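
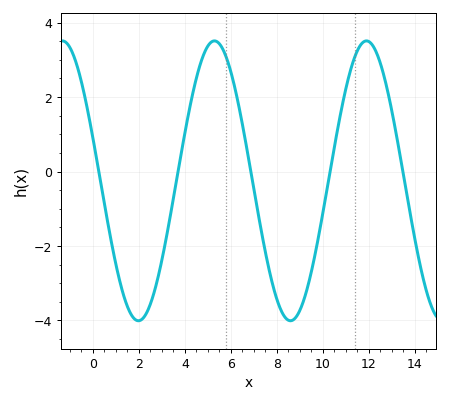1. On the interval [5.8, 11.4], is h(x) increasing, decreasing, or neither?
neither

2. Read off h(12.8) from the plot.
2.2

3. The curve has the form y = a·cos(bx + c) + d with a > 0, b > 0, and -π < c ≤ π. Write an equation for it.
y = 3.76cos(0.95x + 1.3) - 0.25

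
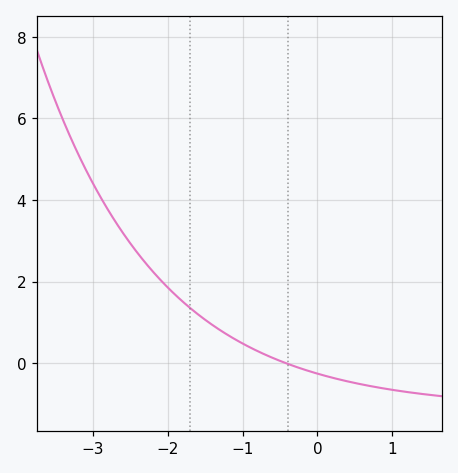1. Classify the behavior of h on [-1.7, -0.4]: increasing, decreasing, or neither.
decreasing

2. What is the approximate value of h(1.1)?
-0.6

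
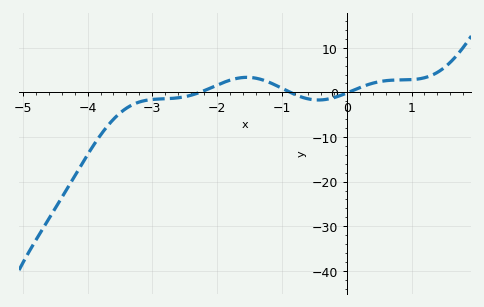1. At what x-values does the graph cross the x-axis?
-2.27, -0.873, 0.025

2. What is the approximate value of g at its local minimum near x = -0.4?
-1.71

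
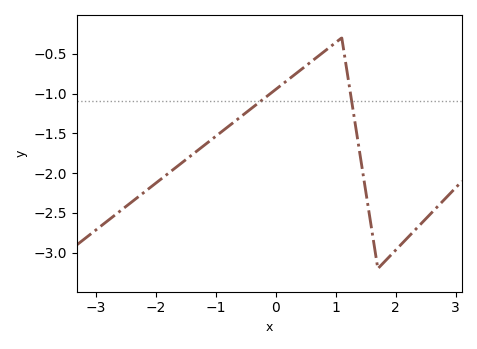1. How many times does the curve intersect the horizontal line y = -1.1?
2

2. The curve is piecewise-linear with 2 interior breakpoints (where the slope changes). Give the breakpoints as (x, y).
(1.1, -0.3); (1.7, -3.2)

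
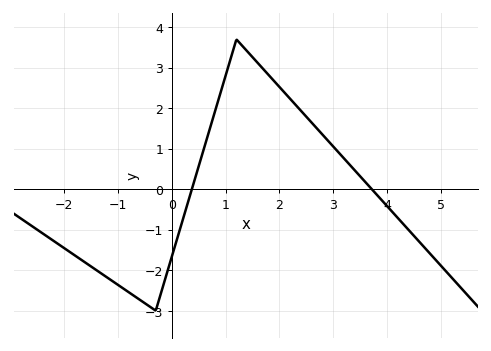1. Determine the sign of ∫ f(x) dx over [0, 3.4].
positive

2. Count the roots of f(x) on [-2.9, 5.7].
2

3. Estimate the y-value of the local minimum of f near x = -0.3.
-3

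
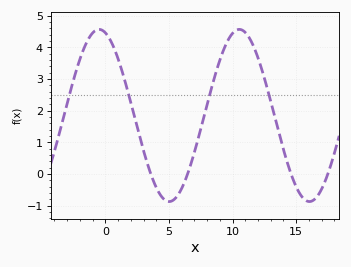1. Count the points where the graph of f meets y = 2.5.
4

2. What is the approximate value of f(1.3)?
3.3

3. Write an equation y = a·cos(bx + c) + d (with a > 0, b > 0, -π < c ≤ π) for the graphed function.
y = 2.72cos(0.57x + 0.28) + 1.85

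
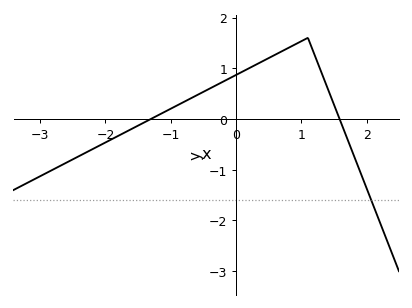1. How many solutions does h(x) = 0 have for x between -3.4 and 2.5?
2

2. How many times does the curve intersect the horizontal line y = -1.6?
1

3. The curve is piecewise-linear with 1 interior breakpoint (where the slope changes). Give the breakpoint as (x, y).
(1.1, 1.6)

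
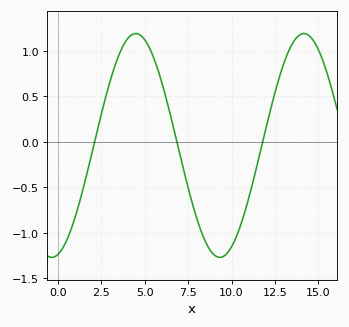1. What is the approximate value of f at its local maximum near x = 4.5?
1.19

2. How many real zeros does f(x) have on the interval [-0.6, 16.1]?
3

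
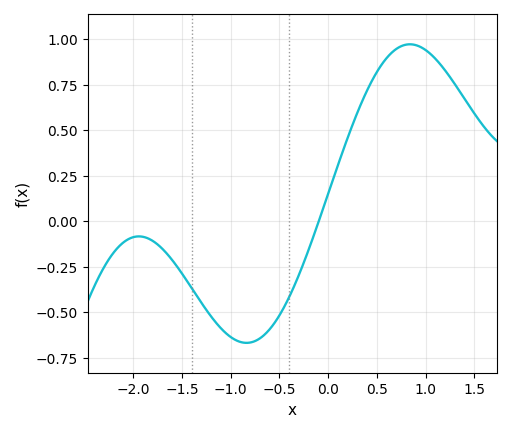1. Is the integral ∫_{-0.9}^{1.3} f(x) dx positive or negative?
positive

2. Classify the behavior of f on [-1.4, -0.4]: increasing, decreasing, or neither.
neither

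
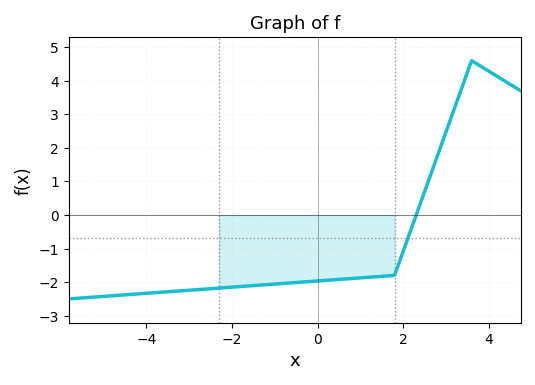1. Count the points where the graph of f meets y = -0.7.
1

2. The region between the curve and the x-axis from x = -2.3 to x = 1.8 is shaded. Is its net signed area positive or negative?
negative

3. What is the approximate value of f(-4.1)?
-2.34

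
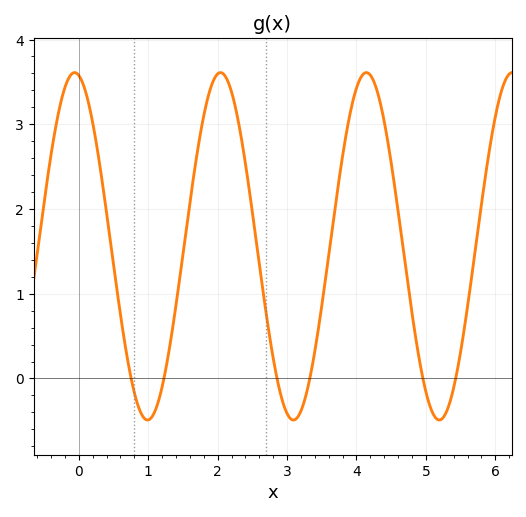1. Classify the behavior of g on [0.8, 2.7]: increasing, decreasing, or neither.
neither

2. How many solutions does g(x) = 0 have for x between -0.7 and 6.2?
6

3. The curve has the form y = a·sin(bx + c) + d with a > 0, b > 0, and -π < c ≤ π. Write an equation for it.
y = 2.05sin(2.99x + 1.75) + 1.56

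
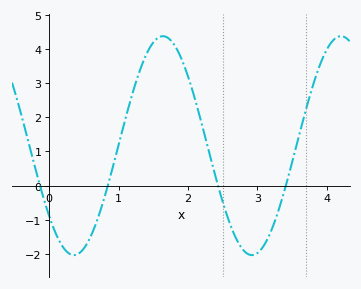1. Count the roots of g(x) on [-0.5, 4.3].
4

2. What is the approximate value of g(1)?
1.2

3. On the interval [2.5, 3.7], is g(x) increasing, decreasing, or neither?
neither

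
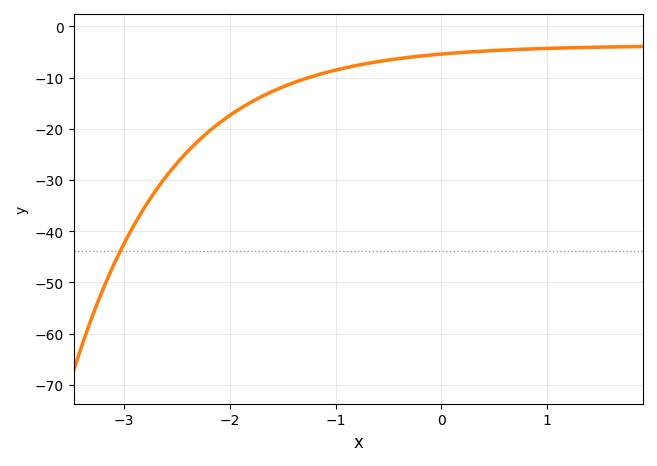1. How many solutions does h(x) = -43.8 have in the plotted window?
1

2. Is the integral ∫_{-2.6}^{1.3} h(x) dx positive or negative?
negative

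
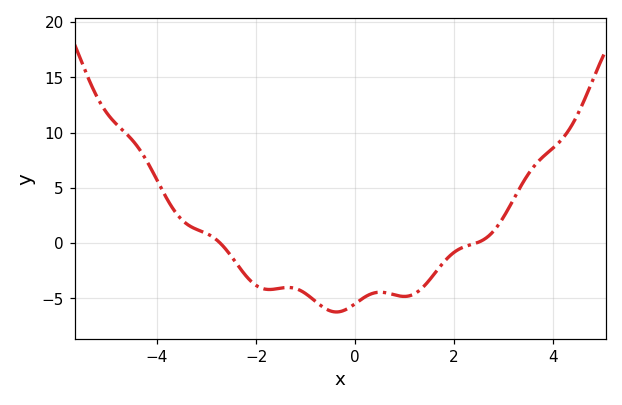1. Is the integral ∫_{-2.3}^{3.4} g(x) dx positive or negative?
negative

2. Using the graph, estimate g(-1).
-4.5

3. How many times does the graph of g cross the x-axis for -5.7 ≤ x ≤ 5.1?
2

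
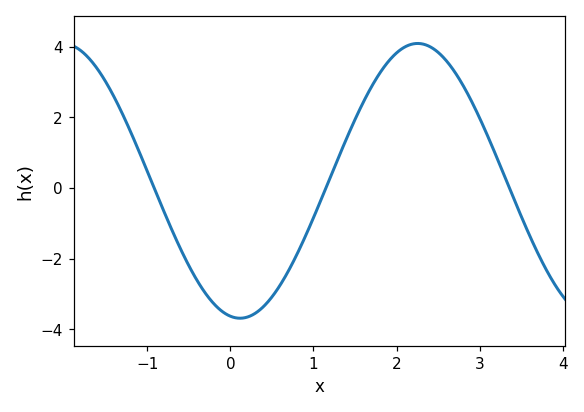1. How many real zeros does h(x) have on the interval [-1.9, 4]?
3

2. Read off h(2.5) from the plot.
3.84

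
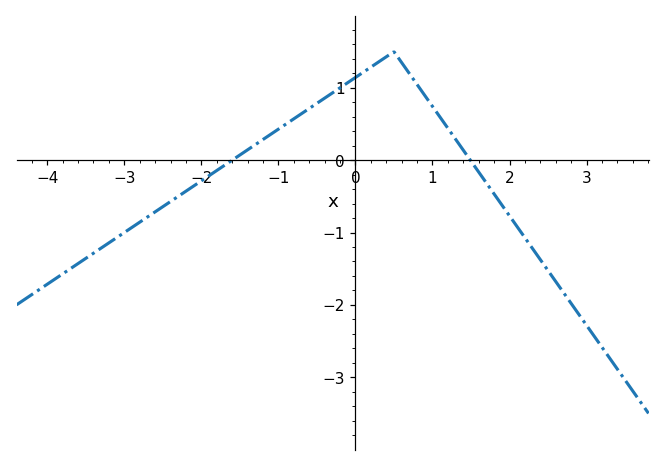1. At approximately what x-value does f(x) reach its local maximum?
0.4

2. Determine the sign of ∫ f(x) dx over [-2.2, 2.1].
positive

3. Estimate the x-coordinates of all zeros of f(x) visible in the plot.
-1.6, 1.4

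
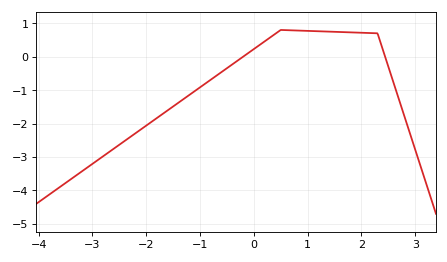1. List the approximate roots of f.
-0.2, 2.4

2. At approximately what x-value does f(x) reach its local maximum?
0.5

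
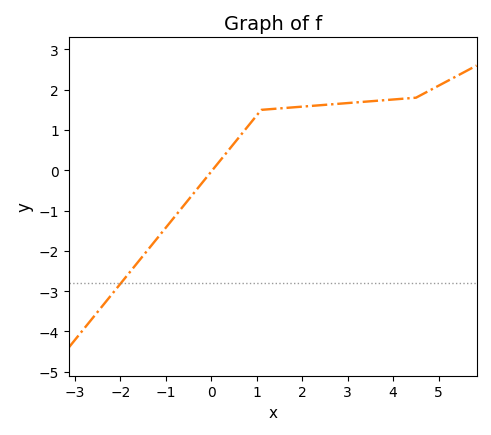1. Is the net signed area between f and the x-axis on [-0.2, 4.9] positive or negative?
positive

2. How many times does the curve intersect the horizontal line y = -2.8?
1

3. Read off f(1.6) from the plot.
1.5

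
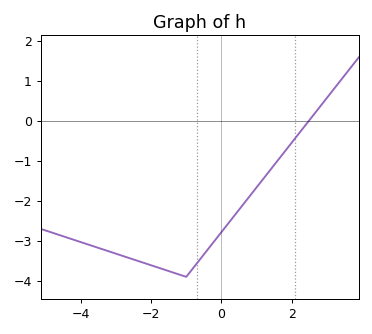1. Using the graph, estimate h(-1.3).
-3.81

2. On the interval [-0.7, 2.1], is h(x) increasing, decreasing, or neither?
increasing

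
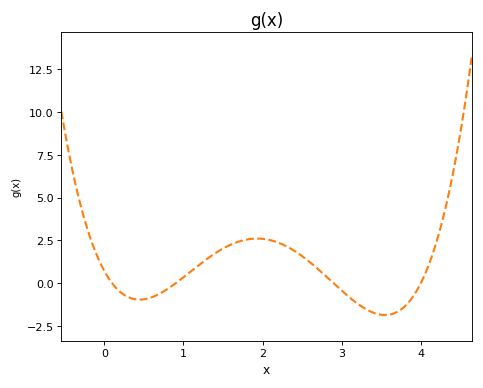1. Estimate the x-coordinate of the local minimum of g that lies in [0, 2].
0.445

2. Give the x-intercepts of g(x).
0.1, 0.9, 2.9, 4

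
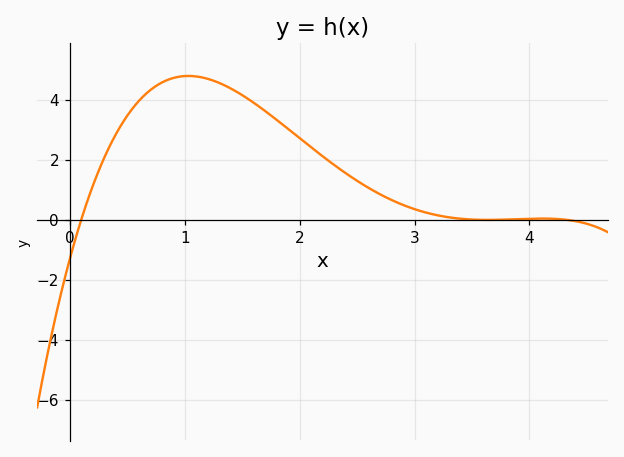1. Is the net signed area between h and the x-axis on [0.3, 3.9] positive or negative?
positive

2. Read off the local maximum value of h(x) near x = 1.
4.8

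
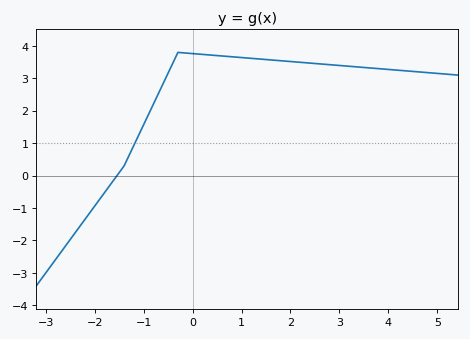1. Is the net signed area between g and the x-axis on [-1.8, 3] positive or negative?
positive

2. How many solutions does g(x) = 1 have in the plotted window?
1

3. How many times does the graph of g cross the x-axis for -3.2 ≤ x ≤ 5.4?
1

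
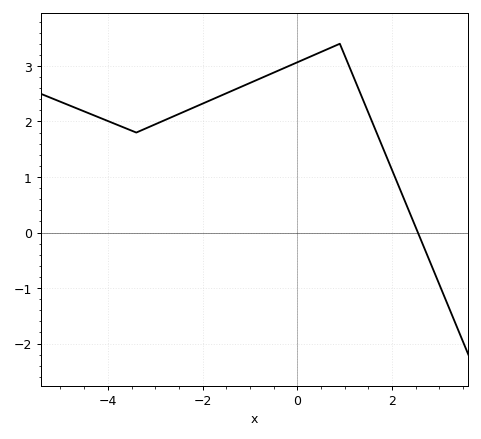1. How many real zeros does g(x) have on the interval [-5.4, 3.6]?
1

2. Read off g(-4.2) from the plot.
2.1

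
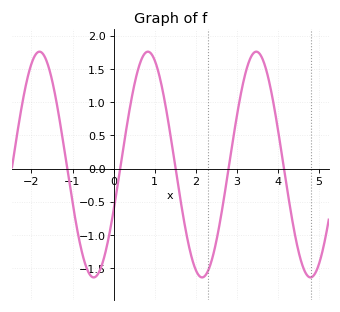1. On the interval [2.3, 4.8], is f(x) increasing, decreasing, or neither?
neither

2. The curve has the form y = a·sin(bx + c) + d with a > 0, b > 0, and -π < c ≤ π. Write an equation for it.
y = 1.7sin(2.38x - 0.42) + 0.06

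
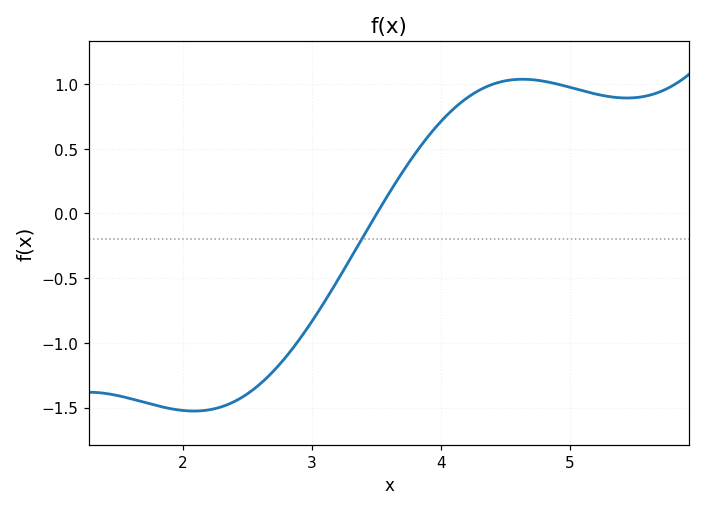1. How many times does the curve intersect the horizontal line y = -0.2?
1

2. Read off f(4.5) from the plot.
1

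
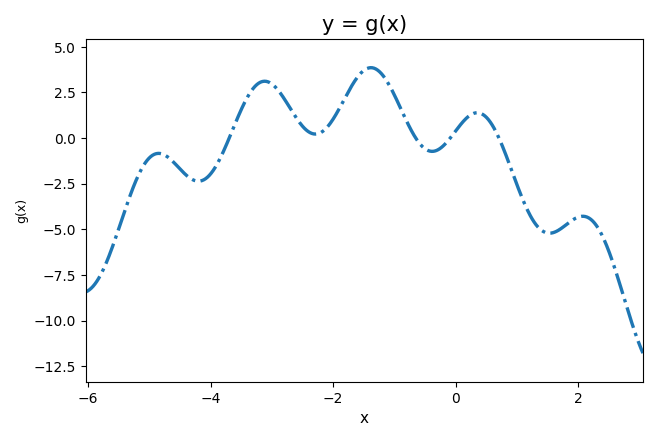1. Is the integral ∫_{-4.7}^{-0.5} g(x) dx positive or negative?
positive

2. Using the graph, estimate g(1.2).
-4.15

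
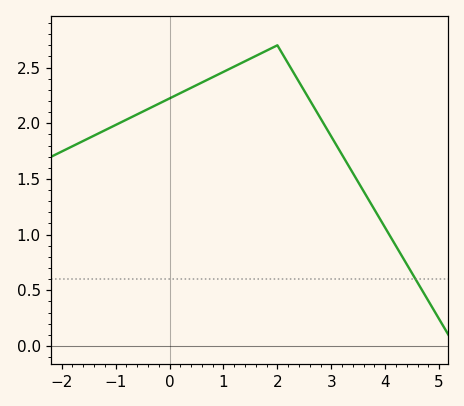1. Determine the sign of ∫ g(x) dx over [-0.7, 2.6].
positive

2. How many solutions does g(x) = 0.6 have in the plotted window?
1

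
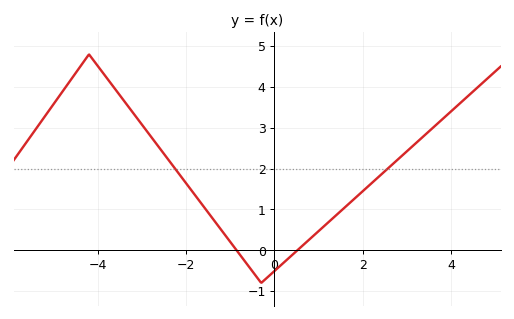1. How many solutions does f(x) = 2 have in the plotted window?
2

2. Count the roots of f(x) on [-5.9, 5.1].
2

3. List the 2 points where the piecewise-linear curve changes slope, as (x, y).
(-4.2, 4.8); (-0.3, -0.8)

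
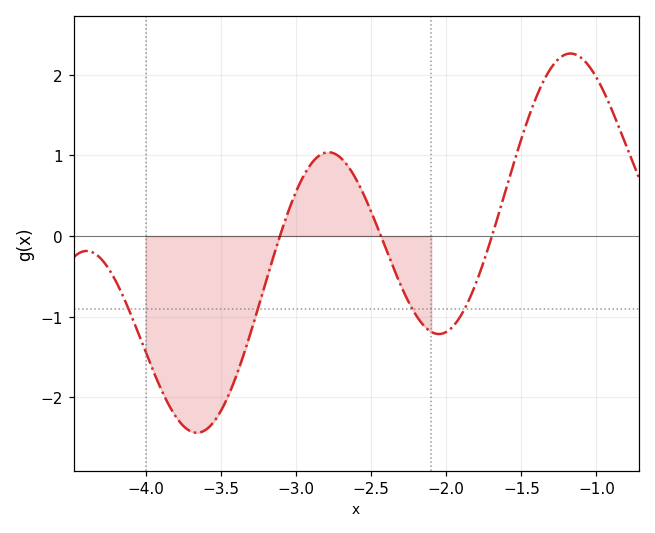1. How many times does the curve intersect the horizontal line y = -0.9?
4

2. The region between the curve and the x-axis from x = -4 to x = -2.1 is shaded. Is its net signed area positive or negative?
negative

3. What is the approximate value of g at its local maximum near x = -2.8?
1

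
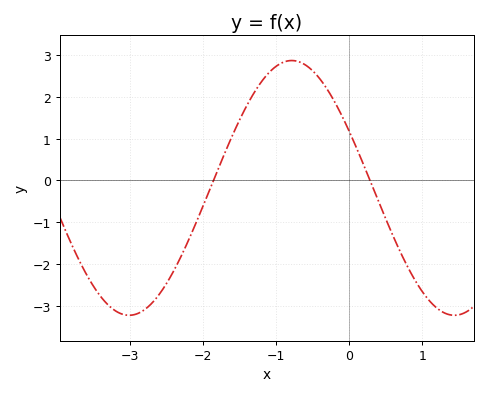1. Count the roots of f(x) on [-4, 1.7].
2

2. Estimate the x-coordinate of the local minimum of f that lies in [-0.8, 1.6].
1.4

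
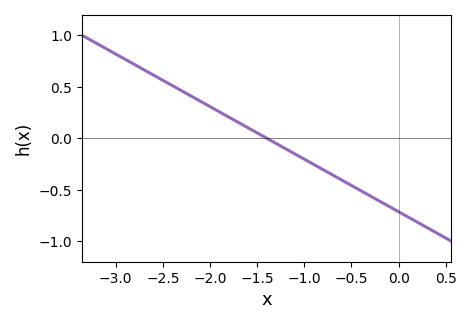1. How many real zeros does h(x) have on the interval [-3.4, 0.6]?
1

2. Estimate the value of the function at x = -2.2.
0.4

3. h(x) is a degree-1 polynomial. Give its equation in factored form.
y = -0.51(x + 1.4)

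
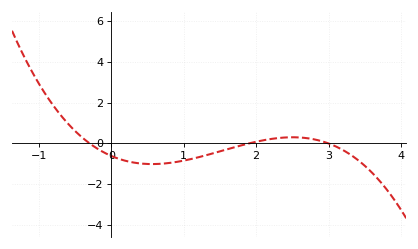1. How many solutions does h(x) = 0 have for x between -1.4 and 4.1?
3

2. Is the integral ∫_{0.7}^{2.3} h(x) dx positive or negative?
negative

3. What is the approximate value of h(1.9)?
0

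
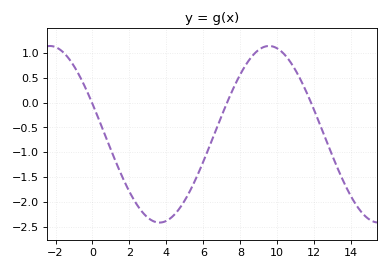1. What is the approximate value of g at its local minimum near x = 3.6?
-2.4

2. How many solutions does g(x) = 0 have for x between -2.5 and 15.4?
3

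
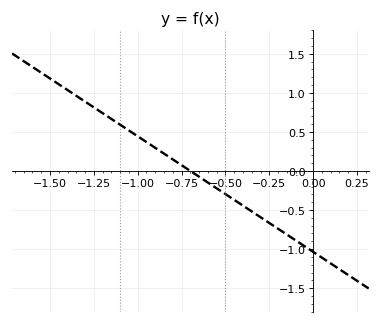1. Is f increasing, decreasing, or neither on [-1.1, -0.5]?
decreasing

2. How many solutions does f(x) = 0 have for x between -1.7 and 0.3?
1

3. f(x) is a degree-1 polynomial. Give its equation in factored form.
y = -1.48(x + 0.7)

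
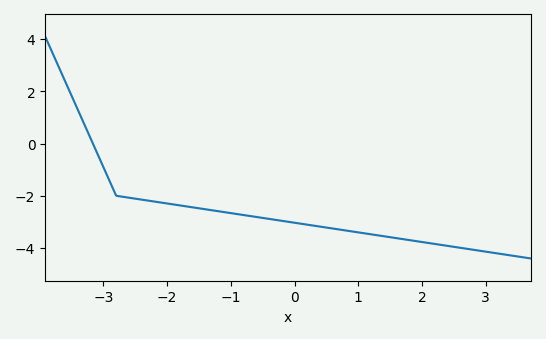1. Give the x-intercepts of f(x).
-3.2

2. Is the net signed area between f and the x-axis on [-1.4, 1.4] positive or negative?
negative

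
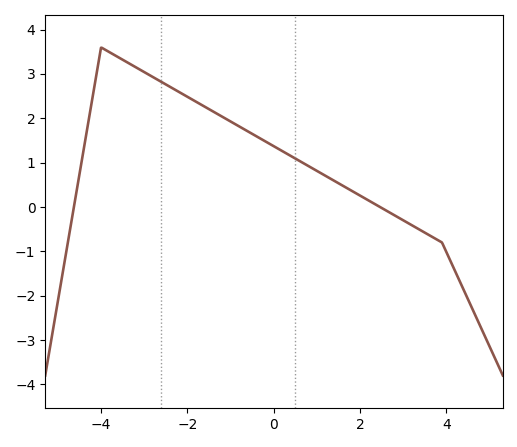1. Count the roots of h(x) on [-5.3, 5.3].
2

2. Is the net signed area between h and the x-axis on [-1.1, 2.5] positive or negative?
positive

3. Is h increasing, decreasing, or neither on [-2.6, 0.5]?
decreasing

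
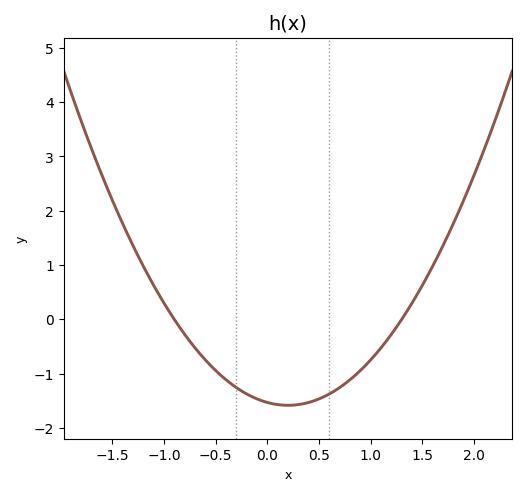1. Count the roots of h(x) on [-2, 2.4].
2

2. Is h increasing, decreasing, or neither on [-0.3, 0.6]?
neither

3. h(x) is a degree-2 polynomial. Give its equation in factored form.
y = 1.31(x + 0.9)(x - 1.3)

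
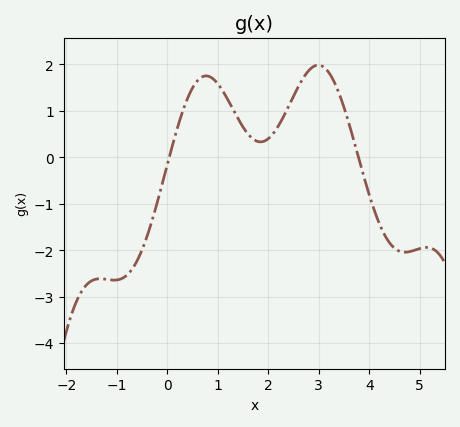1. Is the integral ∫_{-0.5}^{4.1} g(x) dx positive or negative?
positive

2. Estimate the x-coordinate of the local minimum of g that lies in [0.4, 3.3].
1.8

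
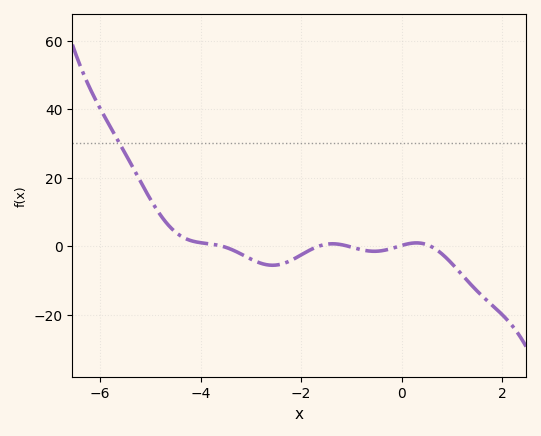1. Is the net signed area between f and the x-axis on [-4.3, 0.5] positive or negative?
negative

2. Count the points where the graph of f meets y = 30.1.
1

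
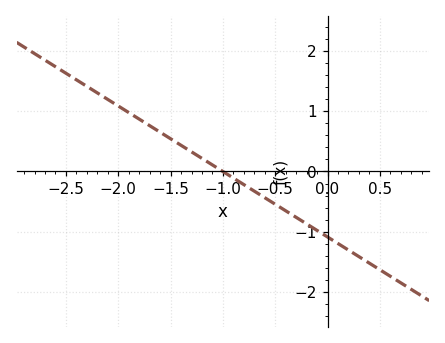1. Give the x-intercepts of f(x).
-1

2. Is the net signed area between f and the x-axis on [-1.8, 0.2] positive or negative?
negative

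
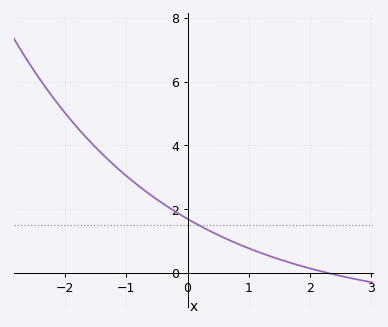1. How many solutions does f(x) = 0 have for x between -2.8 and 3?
1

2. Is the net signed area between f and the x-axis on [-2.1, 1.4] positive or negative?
positive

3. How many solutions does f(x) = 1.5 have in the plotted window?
1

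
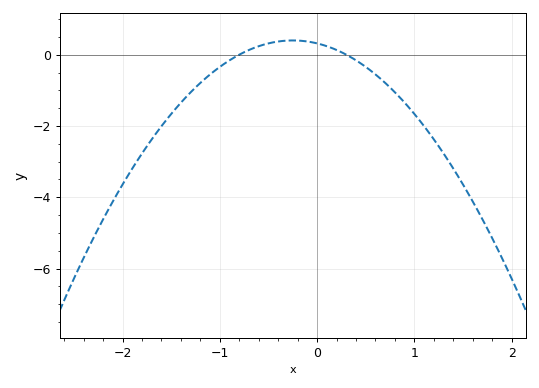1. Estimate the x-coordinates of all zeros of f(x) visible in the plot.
-0.8, 0.3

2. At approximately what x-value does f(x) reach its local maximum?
-0.2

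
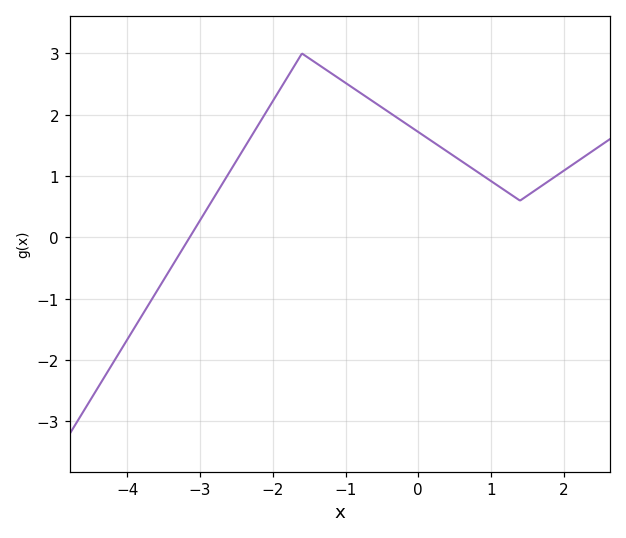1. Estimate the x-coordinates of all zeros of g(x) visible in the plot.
-3.14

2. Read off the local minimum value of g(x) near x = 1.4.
0.6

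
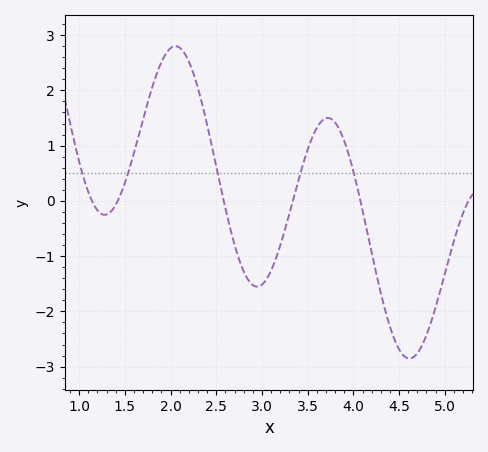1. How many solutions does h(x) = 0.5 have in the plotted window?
5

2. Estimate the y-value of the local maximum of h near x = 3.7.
1.5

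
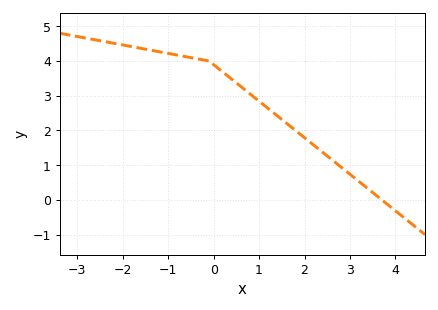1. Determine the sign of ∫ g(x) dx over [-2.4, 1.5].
positive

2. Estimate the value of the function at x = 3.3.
0.4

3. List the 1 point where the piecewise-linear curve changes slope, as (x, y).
(-0.1, 4)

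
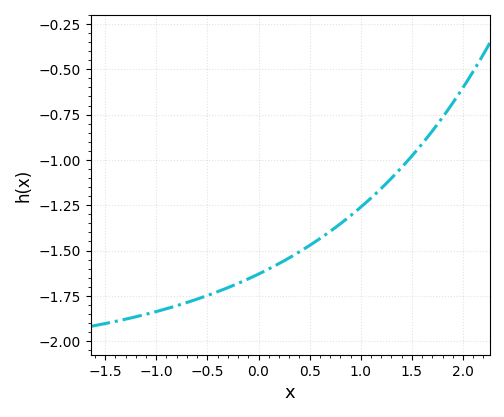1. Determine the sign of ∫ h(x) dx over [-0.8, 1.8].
negative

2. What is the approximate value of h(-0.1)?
-1.66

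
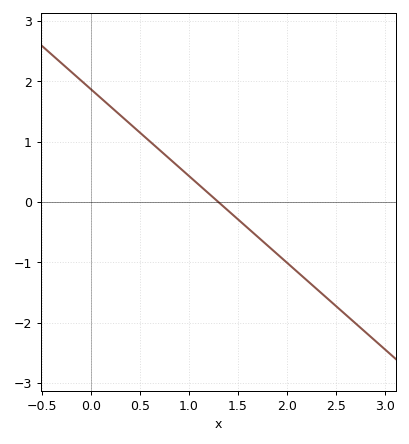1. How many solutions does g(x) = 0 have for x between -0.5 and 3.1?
1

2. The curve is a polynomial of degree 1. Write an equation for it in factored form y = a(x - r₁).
y = -1.44(x - 1.3)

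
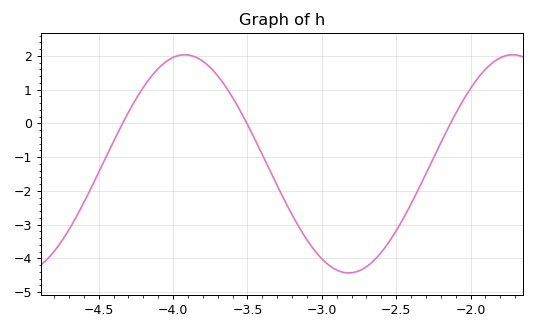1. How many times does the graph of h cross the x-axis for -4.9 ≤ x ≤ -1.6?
3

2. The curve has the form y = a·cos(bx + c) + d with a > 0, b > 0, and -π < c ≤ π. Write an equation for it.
y = 3.23cos(2.85x - 1.39) - 1.2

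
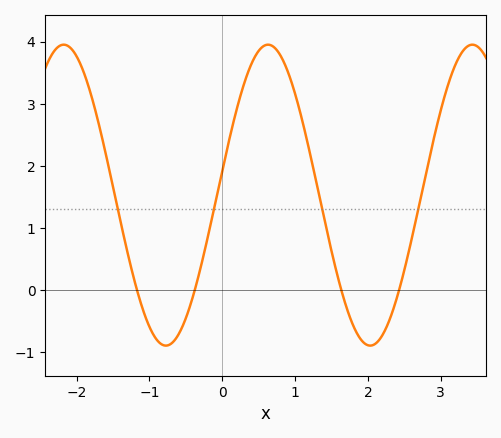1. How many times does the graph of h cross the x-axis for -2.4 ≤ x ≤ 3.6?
4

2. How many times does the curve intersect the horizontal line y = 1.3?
4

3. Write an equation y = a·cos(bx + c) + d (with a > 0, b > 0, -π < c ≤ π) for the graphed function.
y = 2.42cos(2.24x - 1.41) + 1.53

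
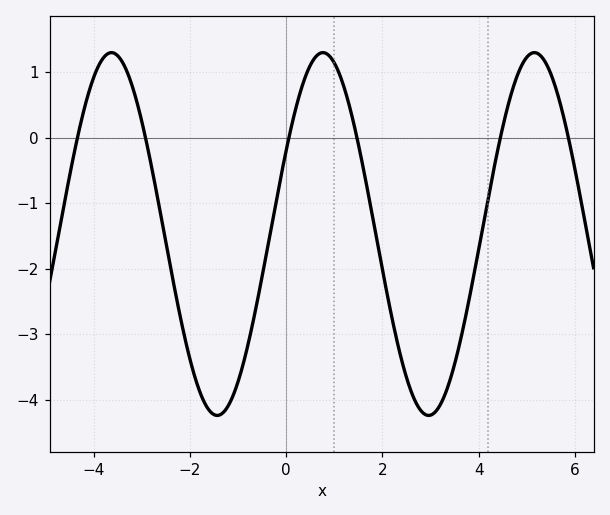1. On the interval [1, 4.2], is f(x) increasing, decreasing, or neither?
neither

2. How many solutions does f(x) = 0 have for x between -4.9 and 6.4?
6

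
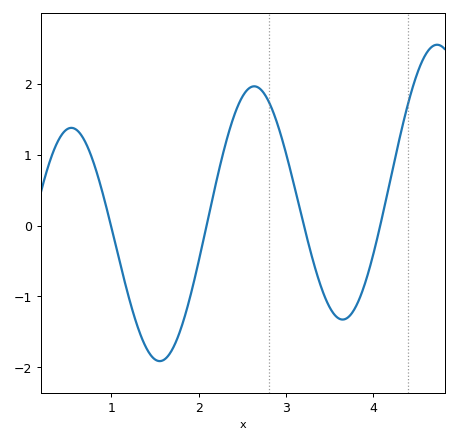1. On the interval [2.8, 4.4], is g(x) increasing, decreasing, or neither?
neither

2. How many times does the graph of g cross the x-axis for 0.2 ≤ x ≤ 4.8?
4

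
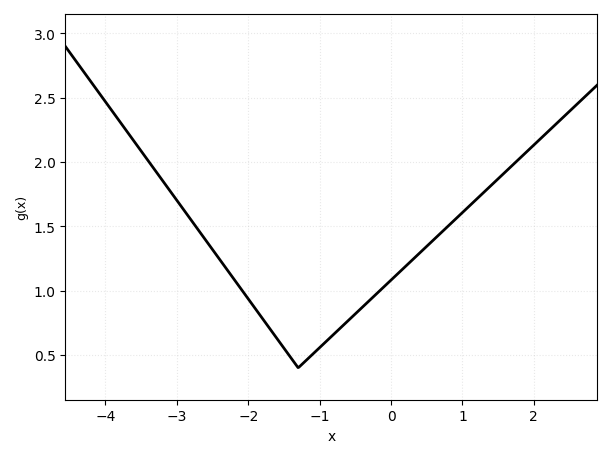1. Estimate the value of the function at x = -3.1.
1.8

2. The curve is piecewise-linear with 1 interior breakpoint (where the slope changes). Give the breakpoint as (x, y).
(-1.3, 0.4)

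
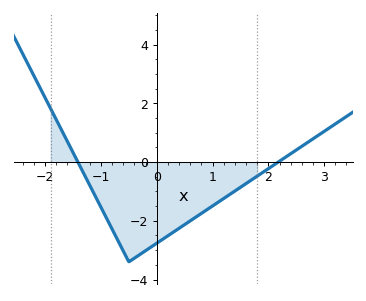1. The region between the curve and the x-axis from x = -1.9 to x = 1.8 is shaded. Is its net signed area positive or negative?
negative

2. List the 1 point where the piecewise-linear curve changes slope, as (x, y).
(-0.5, -3.4)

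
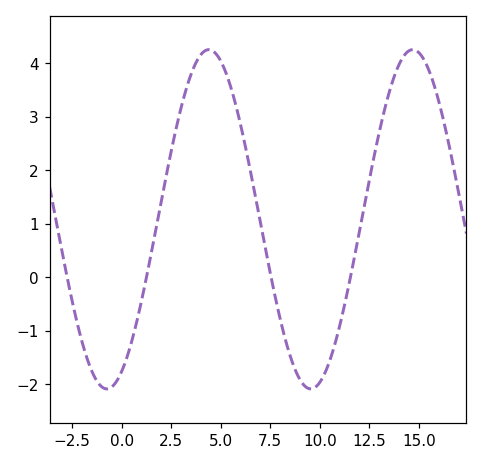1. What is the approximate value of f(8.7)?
-1.7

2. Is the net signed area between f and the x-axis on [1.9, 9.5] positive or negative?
positive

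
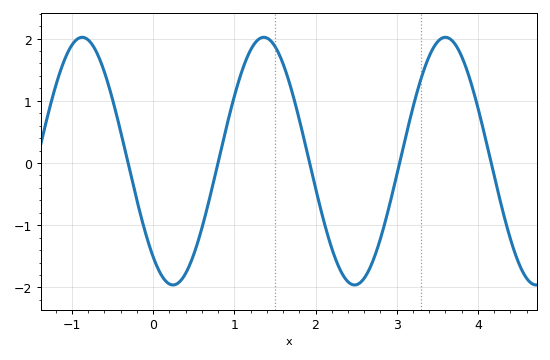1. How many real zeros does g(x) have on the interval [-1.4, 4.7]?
5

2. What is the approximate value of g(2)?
-0.4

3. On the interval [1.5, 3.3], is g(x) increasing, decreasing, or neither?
neither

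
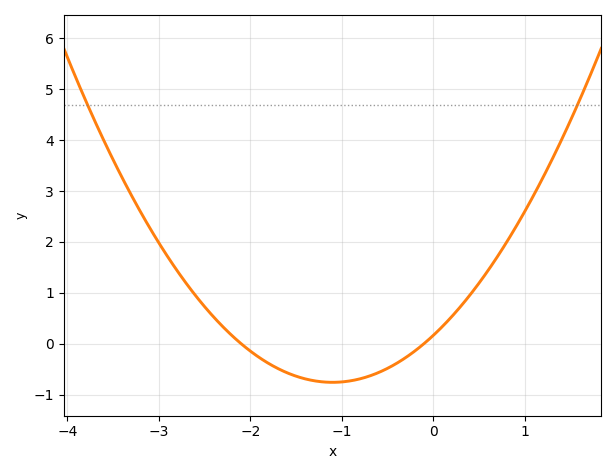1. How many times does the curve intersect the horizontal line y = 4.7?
2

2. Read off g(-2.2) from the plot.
0.2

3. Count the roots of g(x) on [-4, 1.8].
2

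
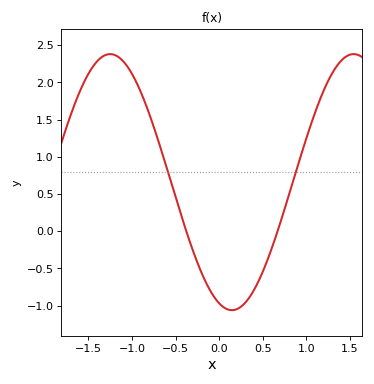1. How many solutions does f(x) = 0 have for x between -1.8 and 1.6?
2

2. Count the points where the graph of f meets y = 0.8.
2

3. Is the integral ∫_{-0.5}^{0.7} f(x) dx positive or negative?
negative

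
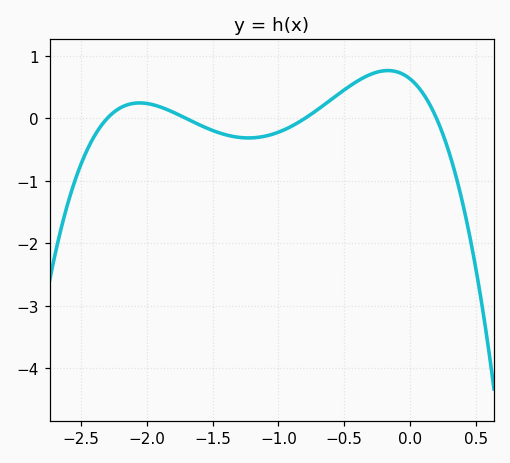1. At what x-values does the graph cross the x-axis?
-2.3, -1.7, -0.8, 0.2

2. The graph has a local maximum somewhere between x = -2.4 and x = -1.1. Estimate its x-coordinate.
-2.05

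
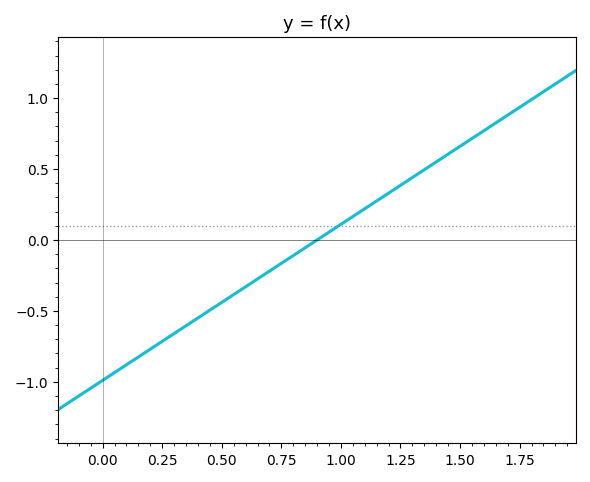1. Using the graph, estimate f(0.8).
-0.11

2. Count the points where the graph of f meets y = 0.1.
1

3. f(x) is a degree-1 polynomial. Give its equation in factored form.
y = 1.1(x - 0.9)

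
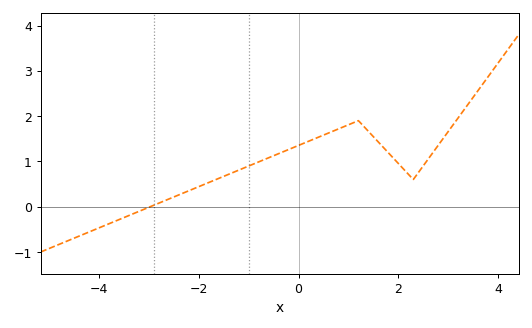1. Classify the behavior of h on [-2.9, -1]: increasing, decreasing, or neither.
increasing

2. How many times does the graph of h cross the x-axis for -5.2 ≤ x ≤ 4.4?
1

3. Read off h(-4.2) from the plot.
-0.557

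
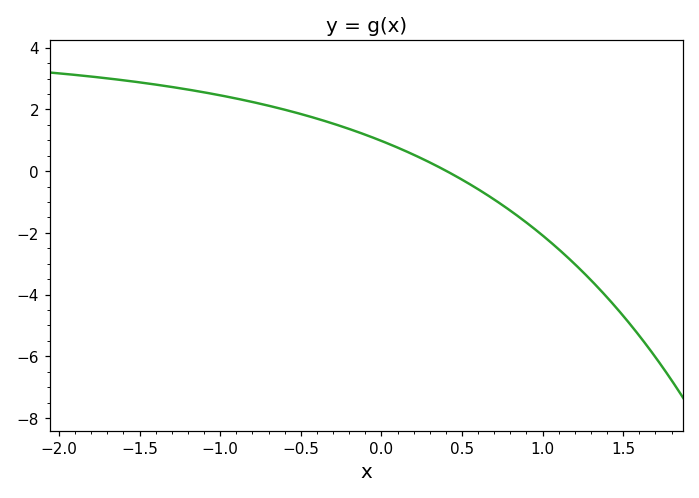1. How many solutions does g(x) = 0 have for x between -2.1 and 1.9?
1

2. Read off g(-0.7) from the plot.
2.2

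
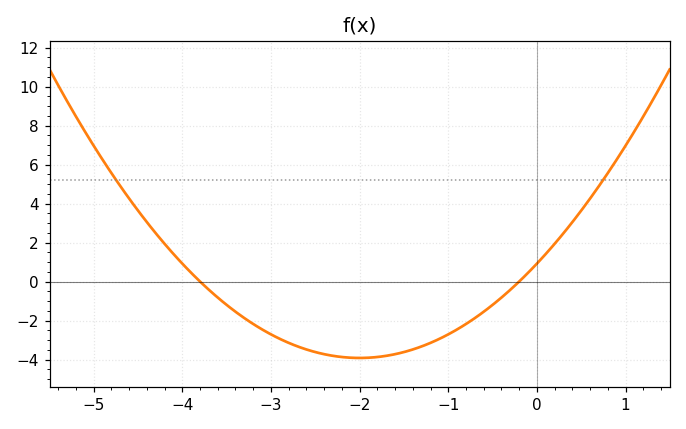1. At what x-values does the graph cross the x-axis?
-3.8, -0.2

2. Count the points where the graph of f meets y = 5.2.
2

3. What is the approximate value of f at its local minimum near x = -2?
-4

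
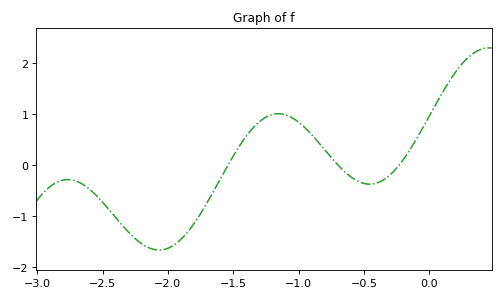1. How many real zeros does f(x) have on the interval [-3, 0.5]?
3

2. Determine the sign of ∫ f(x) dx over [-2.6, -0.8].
negative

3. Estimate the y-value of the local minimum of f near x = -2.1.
-1.7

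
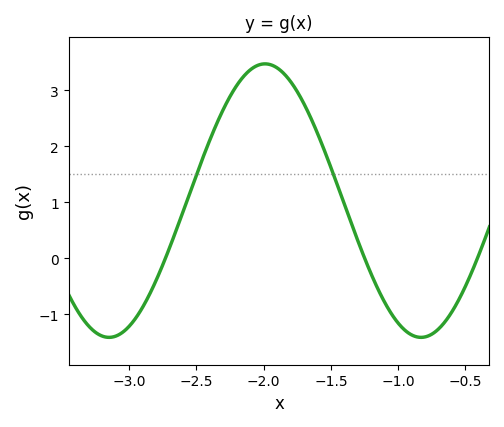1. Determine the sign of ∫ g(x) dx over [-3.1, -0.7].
positive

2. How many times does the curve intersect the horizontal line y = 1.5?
2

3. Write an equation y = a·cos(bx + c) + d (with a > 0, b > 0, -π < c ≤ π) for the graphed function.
y = 2.44cos(2.71x - 0.892) + 1.03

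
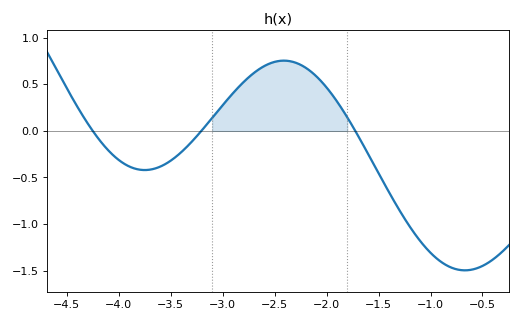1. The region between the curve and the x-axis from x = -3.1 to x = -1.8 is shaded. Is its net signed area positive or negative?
positive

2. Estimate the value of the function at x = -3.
0.3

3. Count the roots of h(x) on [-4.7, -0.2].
3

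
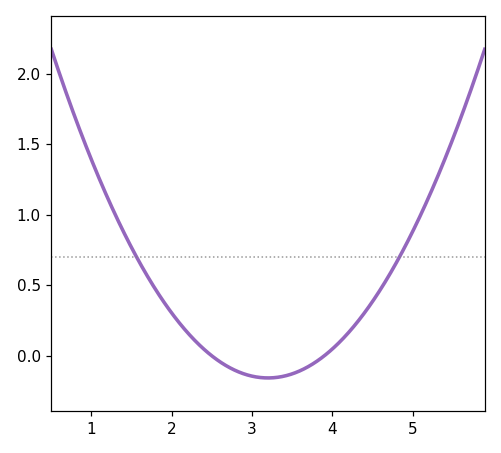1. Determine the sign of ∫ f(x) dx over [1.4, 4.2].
positive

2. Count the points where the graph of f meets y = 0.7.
2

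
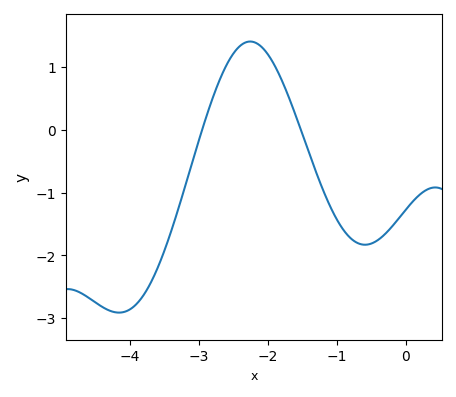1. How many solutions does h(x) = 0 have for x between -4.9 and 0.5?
2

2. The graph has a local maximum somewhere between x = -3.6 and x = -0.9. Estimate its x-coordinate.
-2.3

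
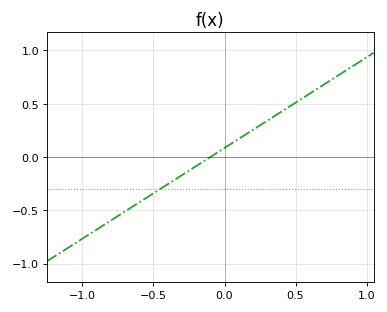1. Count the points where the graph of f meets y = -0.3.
1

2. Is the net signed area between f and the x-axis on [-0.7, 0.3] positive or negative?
negative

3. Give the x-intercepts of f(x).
-0.1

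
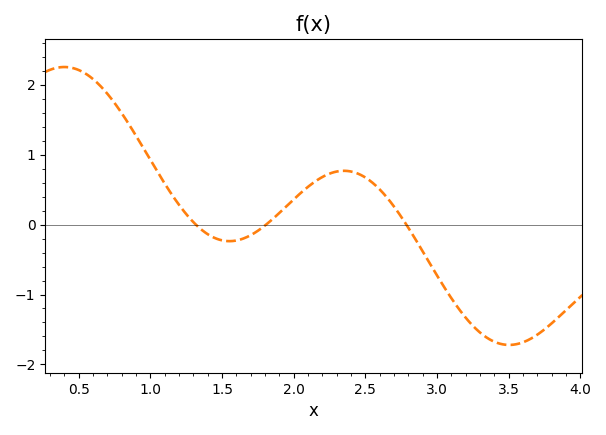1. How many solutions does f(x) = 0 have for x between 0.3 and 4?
3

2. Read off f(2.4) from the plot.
0.8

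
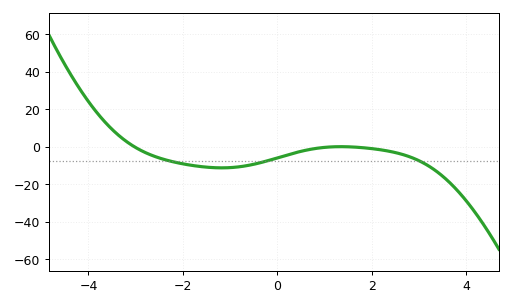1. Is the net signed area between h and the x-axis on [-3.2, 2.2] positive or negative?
negative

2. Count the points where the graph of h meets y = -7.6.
3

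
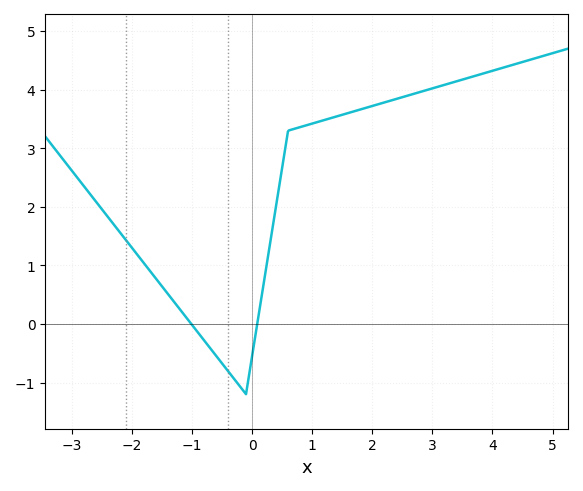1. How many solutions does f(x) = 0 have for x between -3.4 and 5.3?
2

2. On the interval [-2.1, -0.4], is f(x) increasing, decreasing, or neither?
decreasing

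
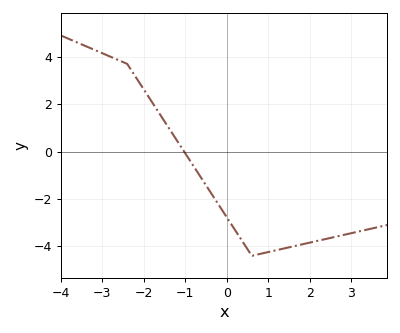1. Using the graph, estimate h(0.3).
-3.6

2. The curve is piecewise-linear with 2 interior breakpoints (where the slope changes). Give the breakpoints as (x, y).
(-2.4, 3.7); (0.6, -4.4)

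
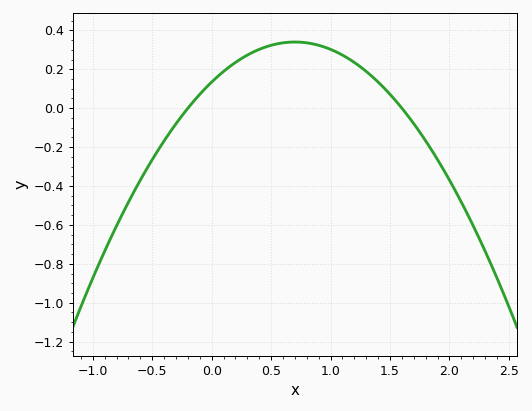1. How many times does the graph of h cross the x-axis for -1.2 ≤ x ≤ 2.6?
2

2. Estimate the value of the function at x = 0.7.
0.34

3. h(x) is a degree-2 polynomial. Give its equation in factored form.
y = -0.42(x + 0.2)(x - 1.6)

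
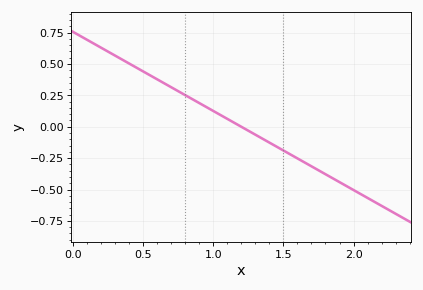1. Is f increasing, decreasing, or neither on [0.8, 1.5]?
decreasing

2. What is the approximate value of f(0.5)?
0.441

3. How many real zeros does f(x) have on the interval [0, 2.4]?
1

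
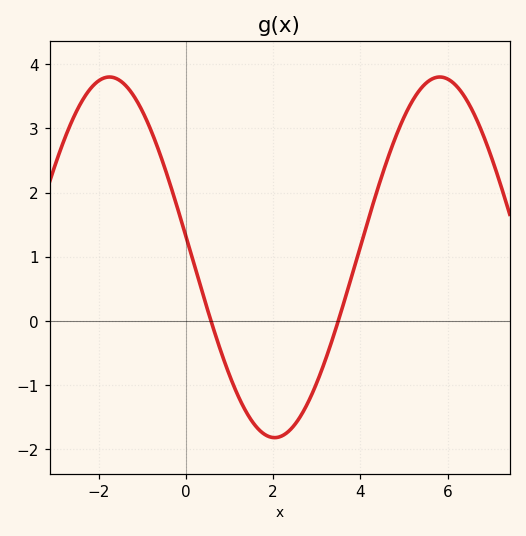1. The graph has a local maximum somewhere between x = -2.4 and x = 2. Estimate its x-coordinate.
-1.8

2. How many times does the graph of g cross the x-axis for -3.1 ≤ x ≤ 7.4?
2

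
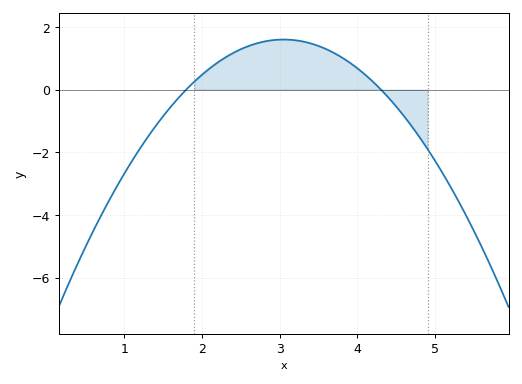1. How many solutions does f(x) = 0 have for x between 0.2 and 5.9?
2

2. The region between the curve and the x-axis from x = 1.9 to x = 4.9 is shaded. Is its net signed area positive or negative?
positive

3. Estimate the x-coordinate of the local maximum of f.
3.05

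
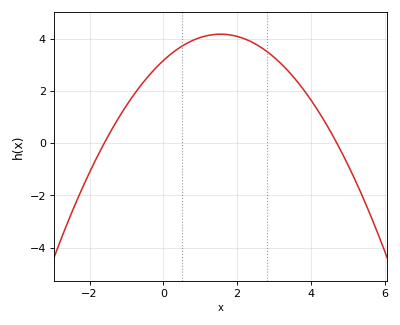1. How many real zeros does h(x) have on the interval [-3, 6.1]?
2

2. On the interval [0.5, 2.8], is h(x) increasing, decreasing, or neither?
neither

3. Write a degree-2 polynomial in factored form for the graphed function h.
y = -0.42(x + 1.6)(x - 4.7)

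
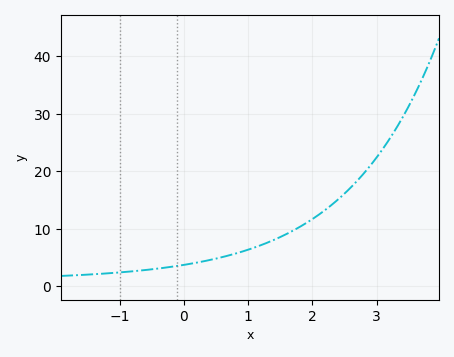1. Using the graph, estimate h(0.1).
4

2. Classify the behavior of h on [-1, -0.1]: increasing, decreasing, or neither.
increasing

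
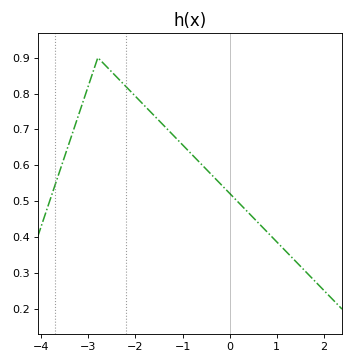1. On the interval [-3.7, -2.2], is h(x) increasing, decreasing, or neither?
neither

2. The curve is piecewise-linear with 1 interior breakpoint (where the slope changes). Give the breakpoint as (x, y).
(-2.8, 0.9)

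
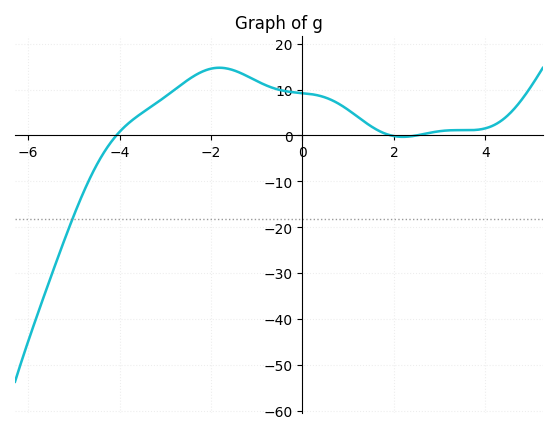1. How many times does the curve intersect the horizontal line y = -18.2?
1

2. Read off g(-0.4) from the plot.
10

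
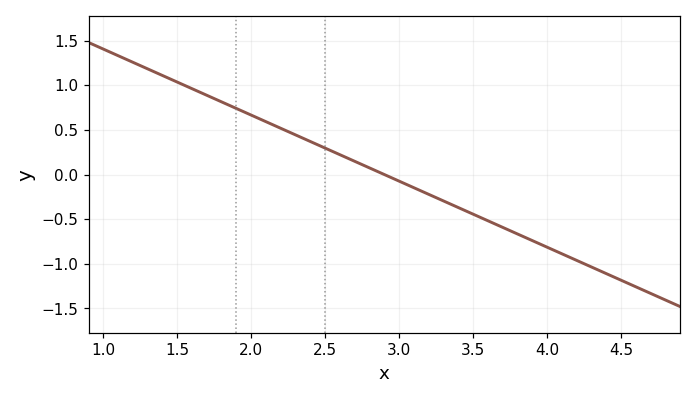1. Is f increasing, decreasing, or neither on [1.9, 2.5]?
decreasing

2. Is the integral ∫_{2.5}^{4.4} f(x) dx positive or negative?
negative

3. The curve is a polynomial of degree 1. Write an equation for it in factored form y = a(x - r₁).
y = -0.74(x - 2.9)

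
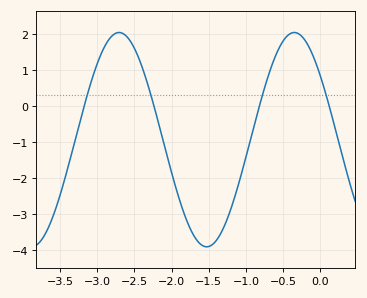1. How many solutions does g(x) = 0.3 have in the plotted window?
4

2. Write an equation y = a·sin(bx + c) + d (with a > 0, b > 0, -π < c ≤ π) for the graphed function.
y = 2.98sin(2.7x + 2.5) - 0.93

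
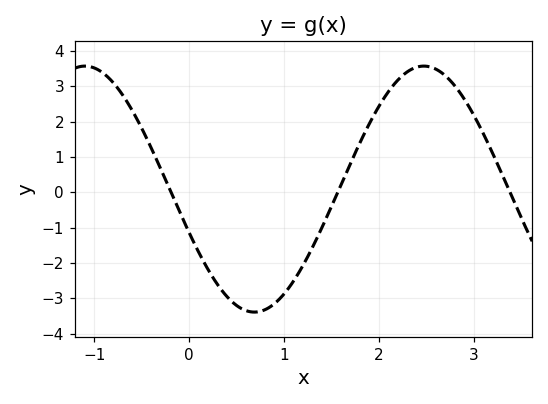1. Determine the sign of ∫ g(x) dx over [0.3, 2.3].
negative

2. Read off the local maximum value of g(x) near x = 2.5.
3.6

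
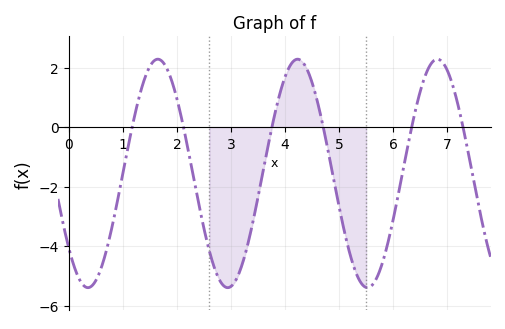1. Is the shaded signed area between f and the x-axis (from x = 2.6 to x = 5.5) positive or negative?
negative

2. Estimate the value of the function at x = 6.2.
-1.3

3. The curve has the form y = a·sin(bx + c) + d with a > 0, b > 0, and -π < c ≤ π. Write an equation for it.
y = 3.84sin(2.43x - 2.43) - 1.56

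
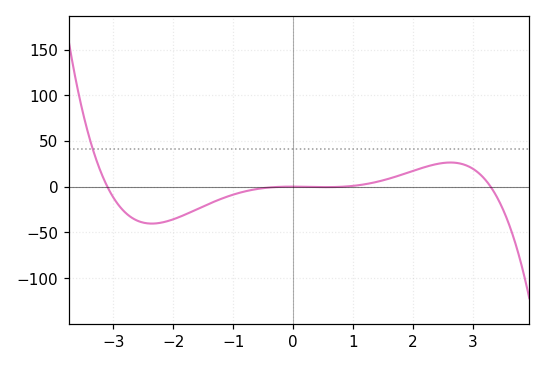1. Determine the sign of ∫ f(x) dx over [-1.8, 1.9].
negative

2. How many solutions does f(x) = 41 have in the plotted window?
1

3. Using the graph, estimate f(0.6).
0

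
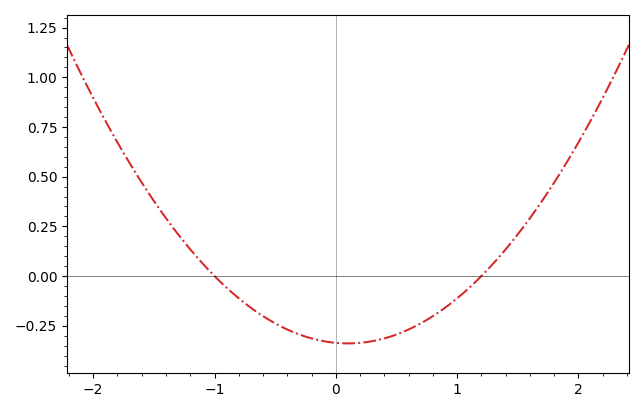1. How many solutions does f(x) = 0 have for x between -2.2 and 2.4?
2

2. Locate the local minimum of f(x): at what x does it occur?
0.1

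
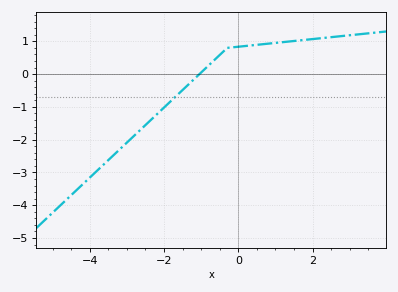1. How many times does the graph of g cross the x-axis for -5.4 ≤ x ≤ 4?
1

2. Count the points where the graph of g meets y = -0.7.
1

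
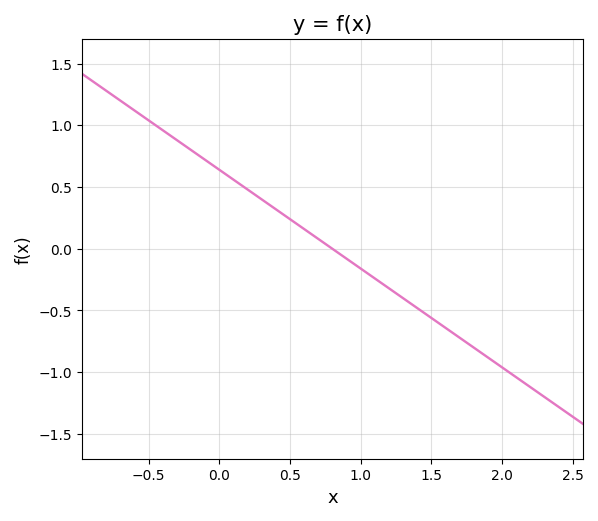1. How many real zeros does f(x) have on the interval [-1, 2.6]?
1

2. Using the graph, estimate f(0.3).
0.4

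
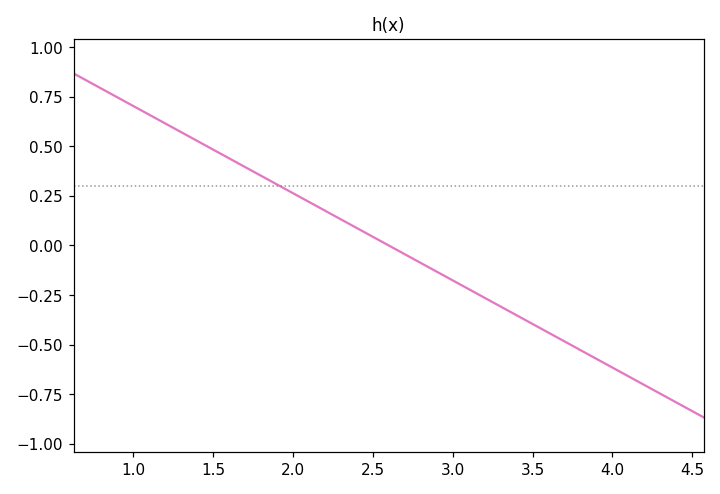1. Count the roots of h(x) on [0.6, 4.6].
1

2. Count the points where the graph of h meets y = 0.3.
1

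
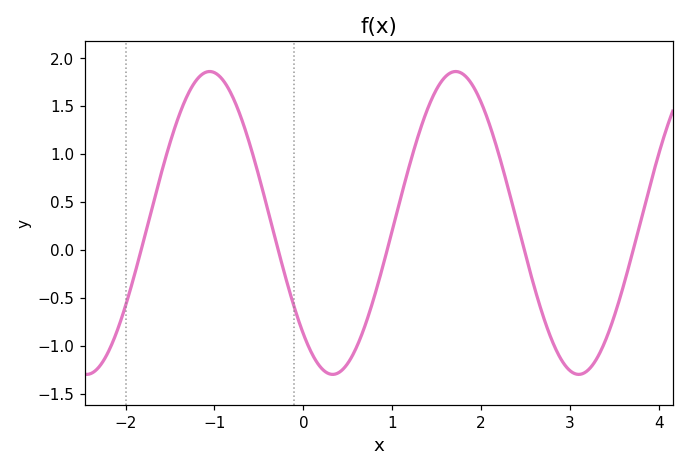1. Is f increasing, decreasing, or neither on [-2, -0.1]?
neither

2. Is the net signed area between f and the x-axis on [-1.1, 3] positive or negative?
positive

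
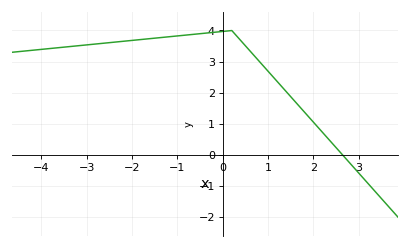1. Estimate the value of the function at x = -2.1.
3.7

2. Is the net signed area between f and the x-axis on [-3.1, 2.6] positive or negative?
positive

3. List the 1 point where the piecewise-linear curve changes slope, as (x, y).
(0.2, 4)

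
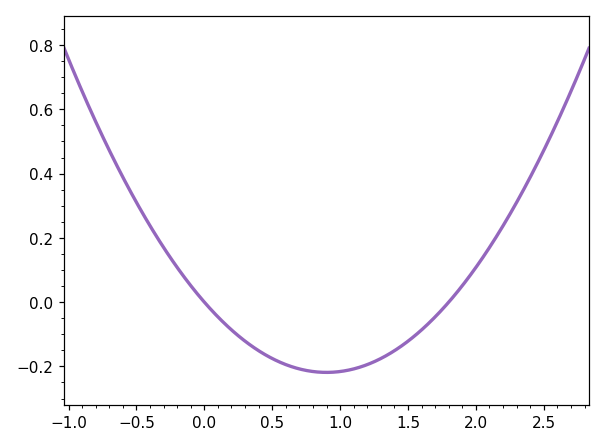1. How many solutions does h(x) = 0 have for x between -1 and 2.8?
2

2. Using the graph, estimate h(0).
0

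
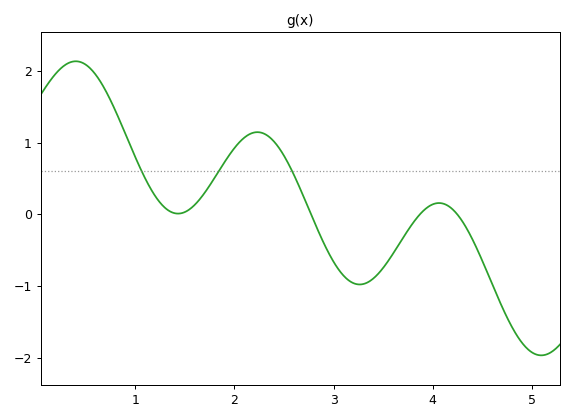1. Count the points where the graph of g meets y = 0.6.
3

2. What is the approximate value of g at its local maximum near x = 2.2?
1.1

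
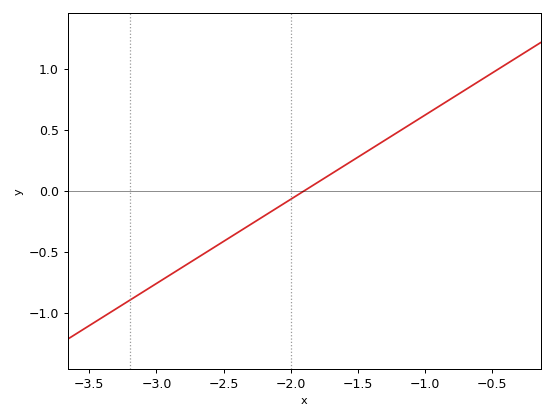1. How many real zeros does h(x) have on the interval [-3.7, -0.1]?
1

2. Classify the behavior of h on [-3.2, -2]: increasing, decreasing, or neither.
increasing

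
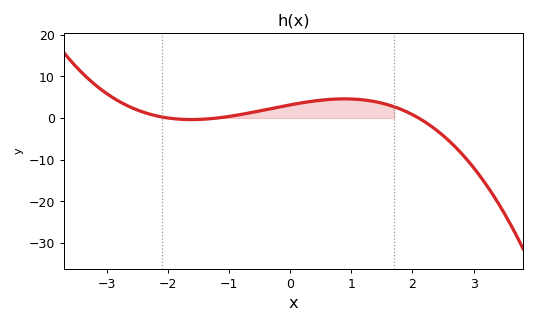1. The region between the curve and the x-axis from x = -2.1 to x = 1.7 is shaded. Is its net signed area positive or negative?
positive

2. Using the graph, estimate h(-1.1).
0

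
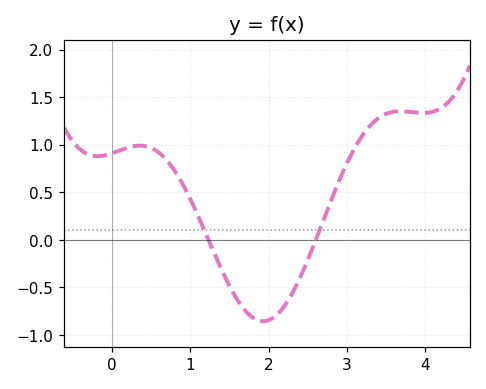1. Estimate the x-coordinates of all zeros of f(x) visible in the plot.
1.2, 2.6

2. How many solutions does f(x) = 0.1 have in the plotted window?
2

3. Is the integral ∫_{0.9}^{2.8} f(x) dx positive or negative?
negative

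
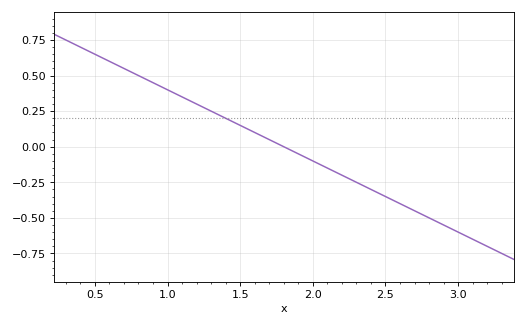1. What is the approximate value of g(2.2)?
-0.2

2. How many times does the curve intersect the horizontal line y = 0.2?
1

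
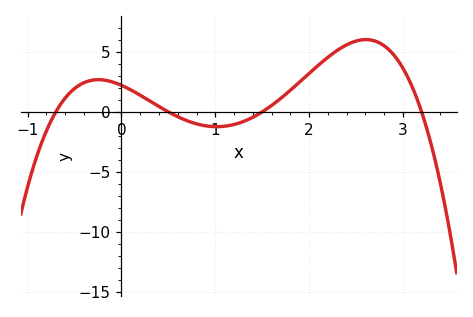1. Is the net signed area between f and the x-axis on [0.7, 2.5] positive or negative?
positive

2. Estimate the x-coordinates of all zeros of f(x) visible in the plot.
-0.7, 0.5, 1.5, 3.2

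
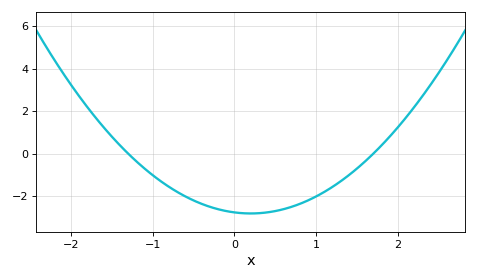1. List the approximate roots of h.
-1.3, 1.7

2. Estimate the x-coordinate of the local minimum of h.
0.2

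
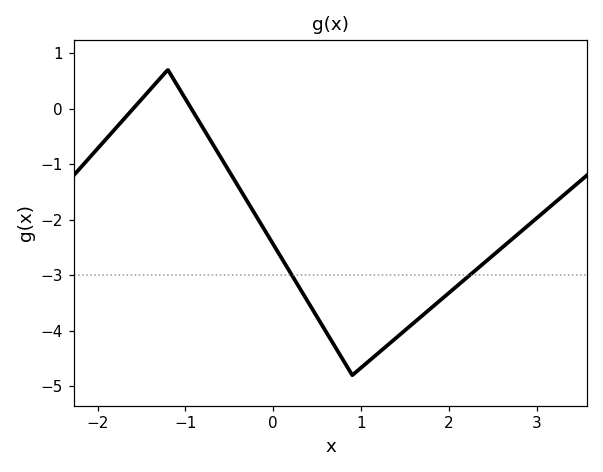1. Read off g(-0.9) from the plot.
-0.1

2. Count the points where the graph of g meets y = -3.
2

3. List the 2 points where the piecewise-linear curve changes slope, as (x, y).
(-1.2, 0.7); (0.9, -4.8)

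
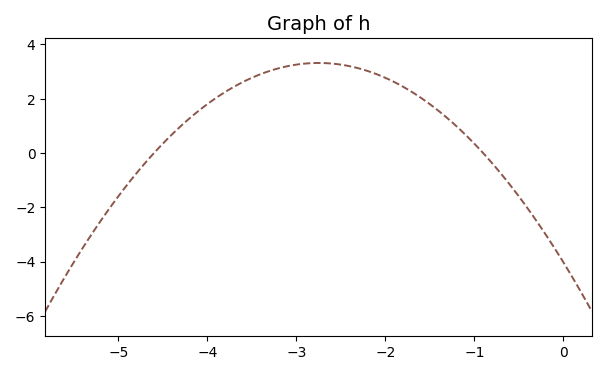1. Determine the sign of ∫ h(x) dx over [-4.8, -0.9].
positive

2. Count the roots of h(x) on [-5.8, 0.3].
2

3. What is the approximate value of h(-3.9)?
2.04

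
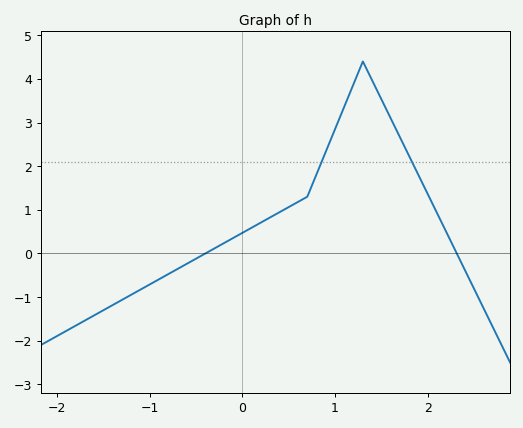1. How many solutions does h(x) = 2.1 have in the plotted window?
2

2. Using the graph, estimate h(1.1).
3.37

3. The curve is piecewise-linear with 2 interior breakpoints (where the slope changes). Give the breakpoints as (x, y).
(0.7, 1.3); (1.3, 4.4)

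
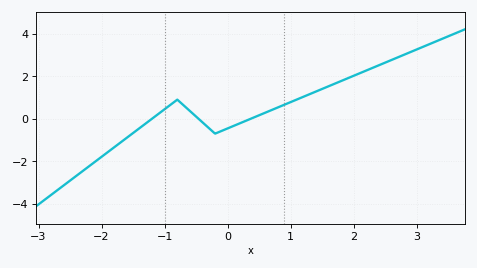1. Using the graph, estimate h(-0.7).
0.633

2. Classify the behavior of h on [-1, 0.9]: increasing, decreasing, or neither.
neither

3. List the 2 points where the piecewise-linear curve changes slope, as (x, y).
(-0.8, 0.9); (-0.2, -0.7)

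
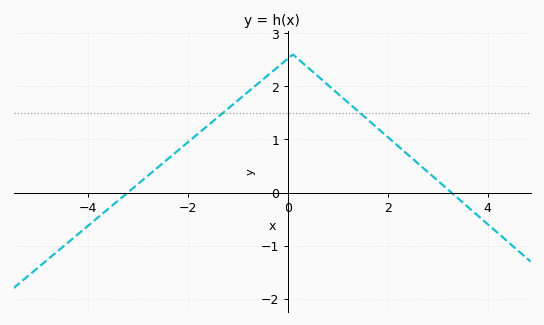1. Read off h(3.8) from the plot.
-0.433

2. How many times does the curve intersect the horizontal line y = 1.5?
2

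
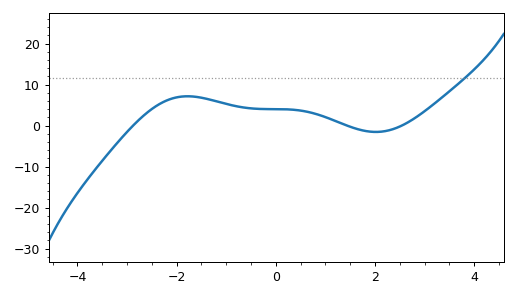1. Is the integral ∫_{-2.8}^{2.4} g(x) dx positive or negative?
positive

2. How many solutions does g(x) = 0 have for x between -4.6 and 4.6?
3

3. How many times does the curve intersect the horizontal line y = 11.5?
1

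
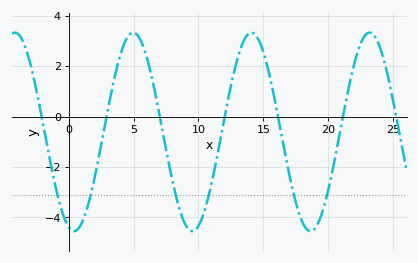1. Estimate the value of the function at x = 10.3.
-4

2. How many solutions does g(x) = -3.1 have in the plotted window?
6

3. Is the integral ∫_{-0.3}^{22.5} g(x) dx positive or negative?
negative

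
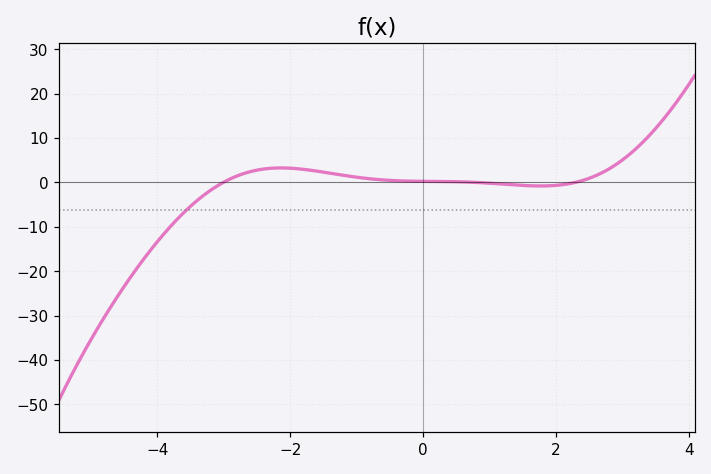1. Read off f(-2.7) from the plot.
2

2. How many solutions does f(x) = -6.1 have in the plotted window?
1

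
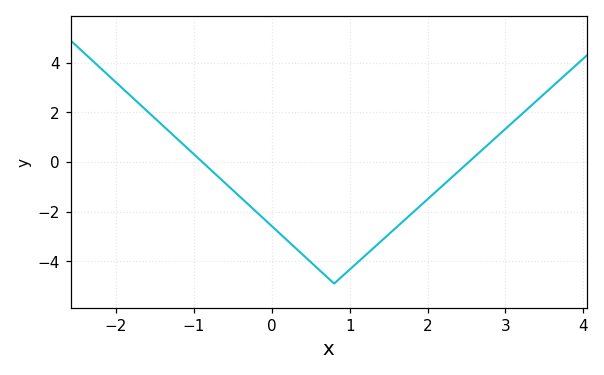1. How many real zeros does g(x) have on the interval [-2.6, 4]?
2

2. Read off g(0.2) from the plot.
-3.2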